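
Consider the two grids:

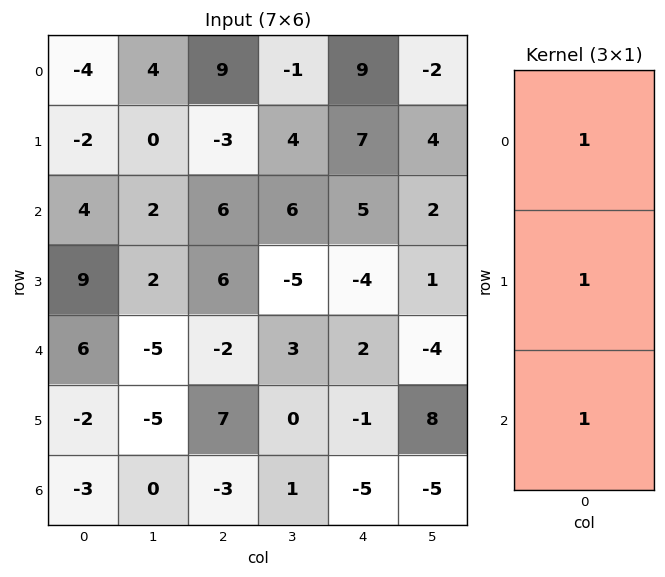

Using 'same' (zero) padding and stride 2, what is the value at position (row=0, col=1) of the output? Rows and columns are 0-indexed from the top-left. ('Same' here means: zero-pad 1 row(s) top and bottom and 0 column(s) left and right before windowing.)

The receptive field on the zero-padded input at this output position is [0 / 9 / -3]. Elementwise product with the kernel and sum: 0·1 + 9·1 + -3·1.

6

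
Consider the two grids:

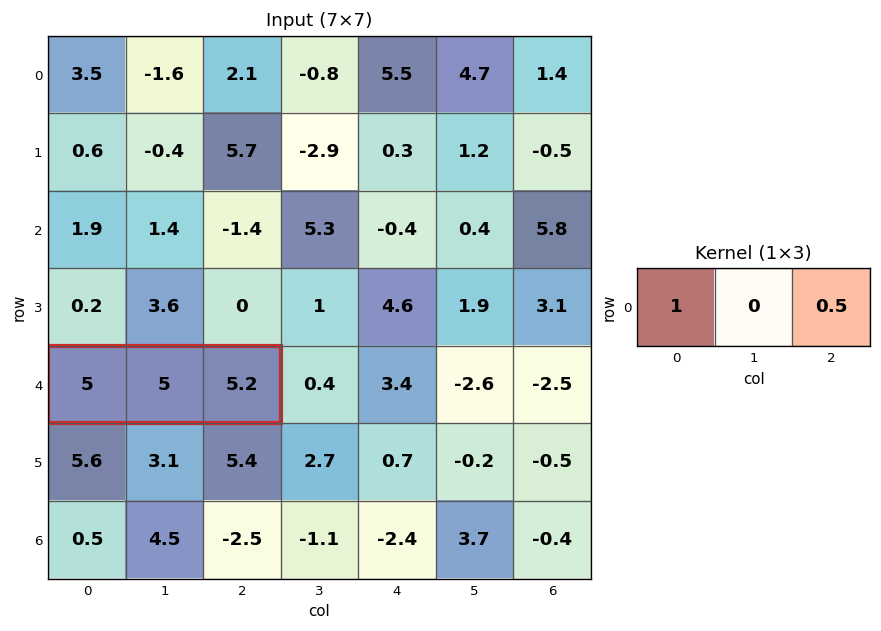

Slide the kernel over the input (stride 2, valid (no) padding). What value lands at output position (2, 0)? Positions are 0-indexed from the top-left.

7.6

The receptive field on the input at this output position is [5 5 5.2]. Elementwise product with the kernel and sum: 5·1 + 5.2·0.5.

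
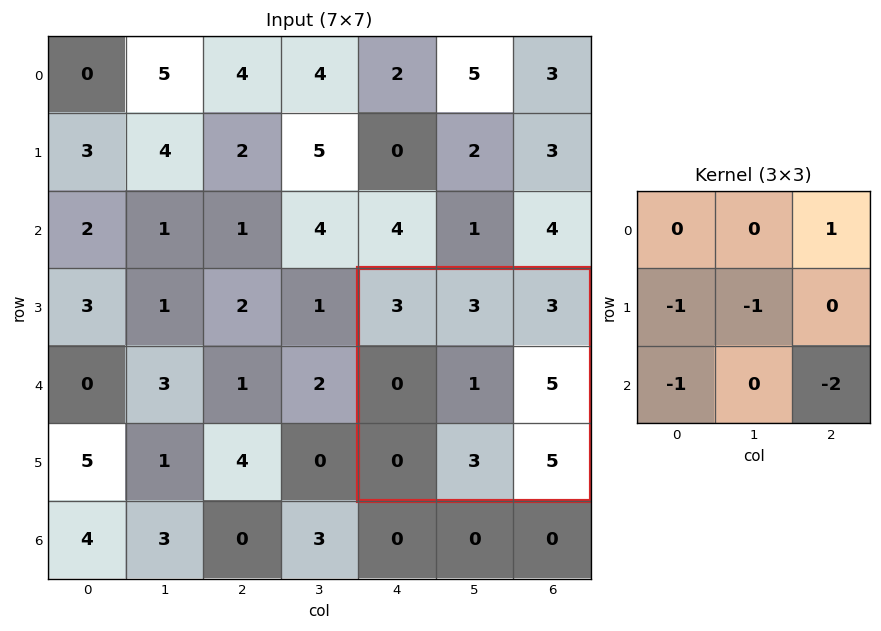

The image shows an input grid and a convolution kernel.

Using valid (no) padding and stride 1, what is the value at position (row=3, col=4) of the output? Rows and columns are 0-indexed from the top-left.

The receptive field on the input at this output position is [3 3 3 / 0 1 5 / 0 3 5]. Elementwise product with the kernel and sum: 3·1 + 0·-1 + 1·-1 + 0·-1 + 5·-2.

-8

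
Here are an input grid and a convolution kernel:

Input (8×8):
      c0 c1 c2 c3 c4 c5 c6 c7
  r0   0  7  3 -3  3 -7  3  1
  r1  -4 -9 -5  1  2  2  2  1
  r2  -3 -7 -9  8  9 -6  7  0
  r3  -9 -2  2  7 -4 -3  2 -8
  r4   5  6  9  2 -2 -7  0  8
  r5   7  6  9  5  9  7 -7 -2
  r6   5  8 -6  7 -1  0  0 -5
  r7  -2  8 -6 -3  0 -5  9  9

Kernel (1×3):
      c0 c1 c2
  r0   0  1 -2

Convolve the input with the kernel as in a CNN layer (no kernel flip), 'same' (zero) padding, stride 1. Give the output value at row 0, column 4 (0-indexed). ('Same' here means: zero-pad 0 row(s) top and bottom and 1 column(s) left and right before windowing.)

The receptive field on the zero-padded input at this output position is [-3 3 -7]. Elementwise product with the kernel and sum: 3·1 + -7·-2.

17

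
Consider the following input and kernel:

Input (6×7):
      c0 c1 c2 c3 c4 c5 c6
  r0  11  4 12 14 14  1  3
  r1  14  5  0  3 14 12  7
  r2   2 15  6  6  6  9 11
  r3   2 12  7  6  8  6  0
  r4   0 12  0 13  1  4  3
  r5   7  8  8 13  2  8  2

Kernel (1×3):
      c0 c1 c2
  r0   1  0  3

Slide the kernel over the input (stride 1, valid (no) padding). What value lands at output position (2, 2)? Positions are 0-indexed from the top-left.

The receptive field on the input at this output position is [6 6 6]. Elementwise product with the kernel and sum: 6·1 + 6·3.

24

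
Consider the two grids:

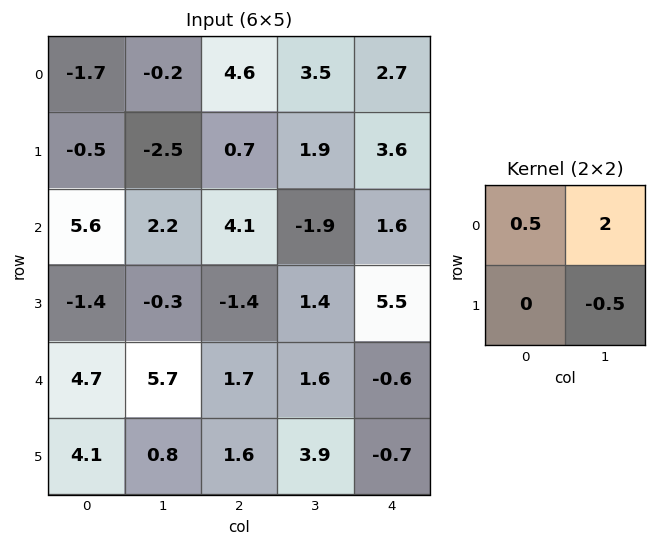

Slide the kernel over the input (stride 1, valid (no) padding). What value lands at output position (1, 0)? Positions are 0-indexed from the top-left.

-6.35

The receptive field on the input at this output position is [-0.5 -2.5 / 5.6 2.2]. Elementwise product with the kernel and sum: -0.5·0.5 + -2.5·2 + 2.2·-0.5.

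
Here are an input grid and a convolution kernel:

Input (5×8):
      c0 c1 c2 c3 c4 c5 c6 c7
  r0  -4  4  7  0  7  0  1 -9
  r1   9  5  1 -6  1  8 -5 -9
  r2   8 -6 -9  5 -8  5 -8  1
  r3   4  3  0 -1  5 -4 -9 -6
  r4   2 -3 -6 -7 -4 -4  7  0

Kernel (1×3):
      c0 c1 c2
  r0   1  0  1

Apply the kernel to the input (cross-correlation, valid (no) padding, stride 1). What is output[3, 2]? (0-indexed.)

5

The receptive field on the input at this output position is [0 -1 5]. Elementwise product with the kernel and sum: 0·1 + 5·1.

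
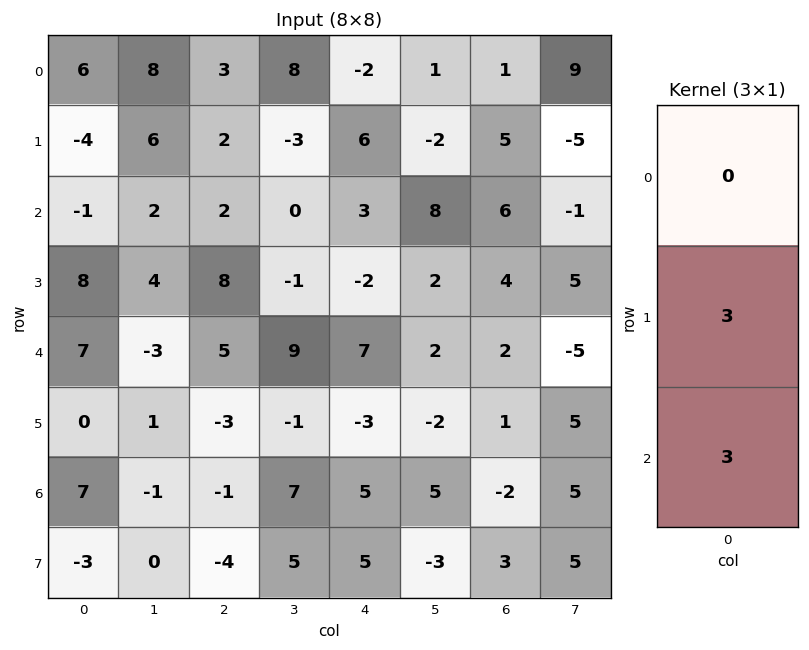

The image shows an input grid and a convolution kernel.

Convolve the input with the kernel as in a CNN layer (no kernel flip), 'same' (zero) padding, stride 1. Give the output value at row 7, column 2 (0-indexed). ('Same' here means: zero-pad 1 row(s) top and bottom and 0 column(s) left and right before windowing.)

-12

The receptive field on the zero-padded input at this output position is [-1 / -4 / 0]. Elementwise product with the kernel and sum: -4·3 + 0·3.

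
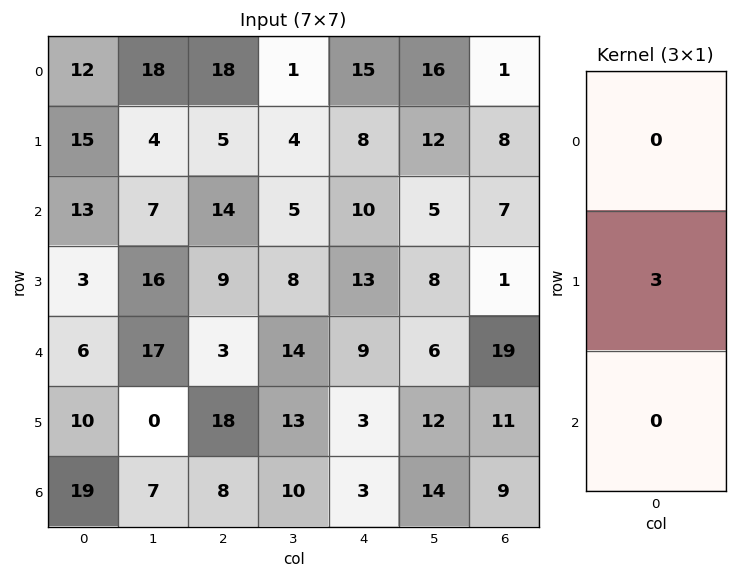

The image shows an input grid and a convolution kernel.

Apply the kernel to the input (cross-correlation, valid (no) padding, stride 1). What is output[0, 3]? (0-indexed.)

12

The receptive field on the input at this output position is [1 / 4 / 5]. Elementwise product with the kernel and sum: 4·3.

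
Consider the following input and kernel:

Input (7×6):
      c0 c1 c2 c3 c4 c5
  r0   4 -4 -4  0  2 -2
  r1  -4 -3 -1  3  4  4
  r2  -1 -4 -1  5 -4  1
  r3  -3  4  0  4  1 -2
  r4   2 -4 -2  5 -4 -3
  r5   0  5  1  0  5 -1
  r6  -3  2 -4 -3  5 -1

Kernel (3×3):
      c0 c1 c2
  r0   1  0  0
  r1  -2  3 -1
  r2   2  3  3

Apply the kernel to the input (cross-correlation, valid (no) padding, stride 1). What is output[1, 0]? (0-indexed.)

-7

The receptive field on the input at this output position is [-4 -3 -1 / -1 -4 -1 / -3 4 0]. Elementwise product with the kernel and sum: -4·1 + -1·-2 + -4·3 + -1·-1 + -3·2 + 4·3 + 0·3.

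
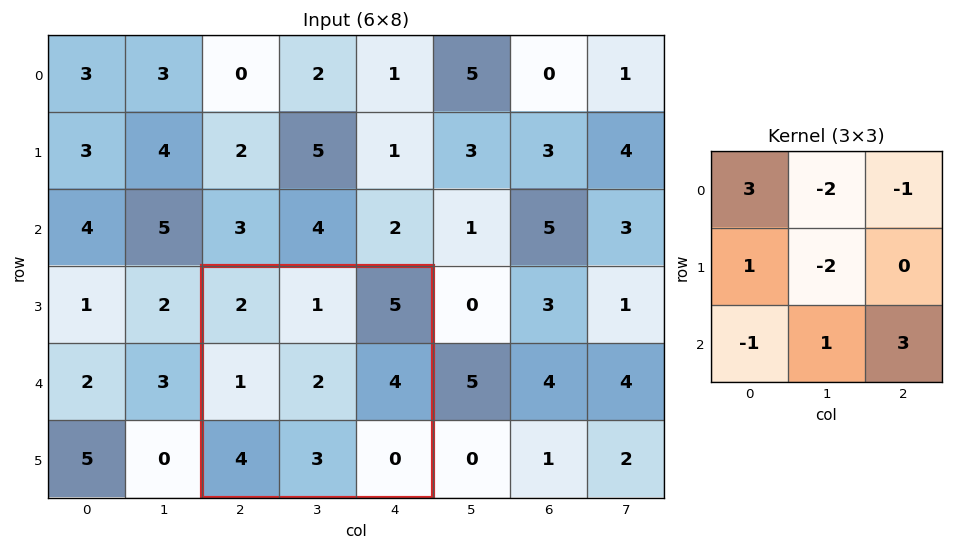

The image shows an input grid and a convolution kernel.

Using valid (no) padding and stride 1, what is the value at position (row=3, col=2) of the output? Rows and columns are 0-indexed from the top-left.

The receptive field on the input at this output position is [2 1 5 / 1 2 4 / 4 3 0]. Elementwise product with the kernel and sum: 2·3 + 1·-2 + 5·-1 + 1·1 + 2·-2 + 4·-1 + 3·1 + 0·3.

-5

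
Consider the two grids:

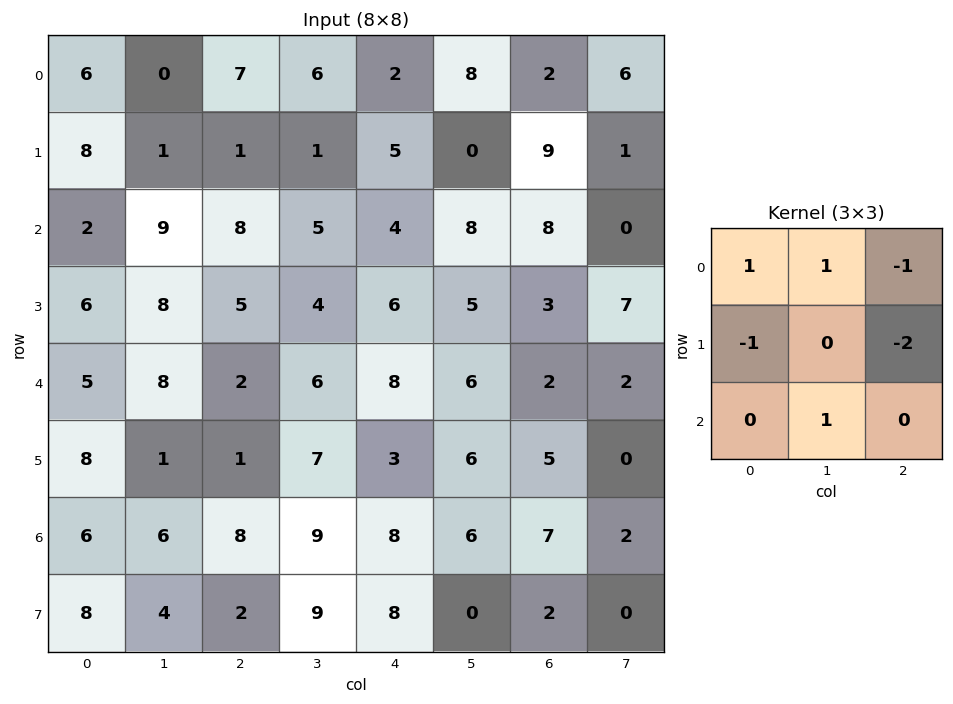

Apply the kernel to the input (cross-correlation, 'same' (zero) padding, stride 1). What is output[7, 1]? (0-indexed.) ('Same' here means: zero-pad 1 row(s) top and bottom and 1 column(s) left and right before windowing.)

The receptive field on the zero-padded input at this output position is [6 6 8 / 8 4 2 / 0 0 0]. Elementwise product with the kernel and sum: 6·1 + 6·1 + 8·-1 + 8·-1 + 2·-2 + 0·1.

-8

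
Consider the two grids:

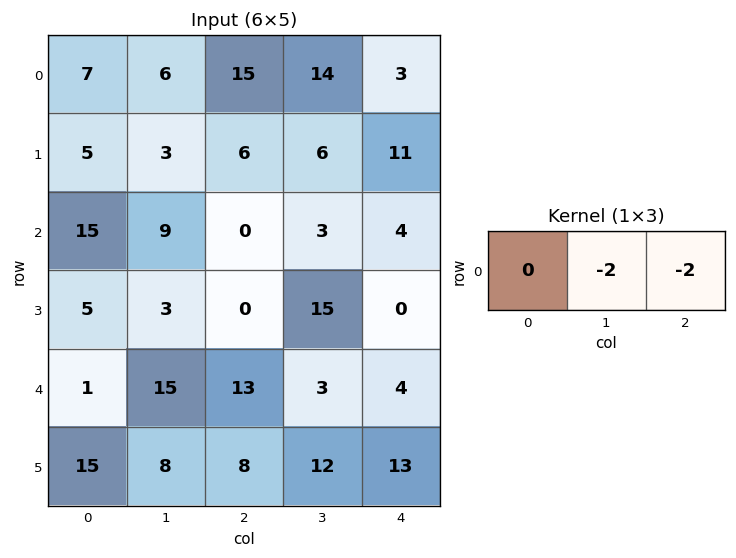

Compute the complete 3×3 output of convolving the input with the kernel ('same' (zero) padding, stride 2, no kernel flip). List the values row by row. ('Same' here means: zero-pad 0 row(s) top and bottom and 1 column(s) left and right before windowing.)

-26 -58 -6
-48 -6 -8
-32 -32 -8

Output[0,0]: The receptive field on the zero-padded input at this output position is [0 7 6]. Elementwise product with the kernel and sum: 7·-2 + 6·-2.
Output[0,1]: The receptive field on the zero-padded input at this output position is [6 15 14]. Elementwise product with the kernel and sum: 15·-2 + 14·-2.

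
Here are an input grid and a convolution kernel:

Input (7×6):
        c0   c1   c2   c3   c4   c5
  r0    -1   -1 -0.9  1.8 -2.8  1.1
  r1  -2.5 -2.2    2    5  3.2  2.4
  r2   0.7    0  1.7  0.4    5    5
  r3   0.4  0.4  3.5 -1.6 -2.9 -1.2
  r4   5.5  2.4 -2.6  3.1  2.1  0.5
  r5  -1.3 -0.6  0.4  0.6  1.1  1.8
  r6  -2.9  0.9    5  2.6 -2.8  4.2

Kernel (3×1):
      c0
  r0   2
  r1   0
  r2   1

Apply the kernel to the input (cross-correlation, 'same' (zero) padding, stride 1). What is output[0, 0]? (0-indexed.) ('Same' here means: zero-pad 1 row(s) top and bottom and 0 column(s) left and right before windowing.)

-2.5

The receptive field on the zero-padded input at this output position is [0 / -1 / -2.5]. Elementwise product with the kernel and sum: 0·2 + -2.5·1.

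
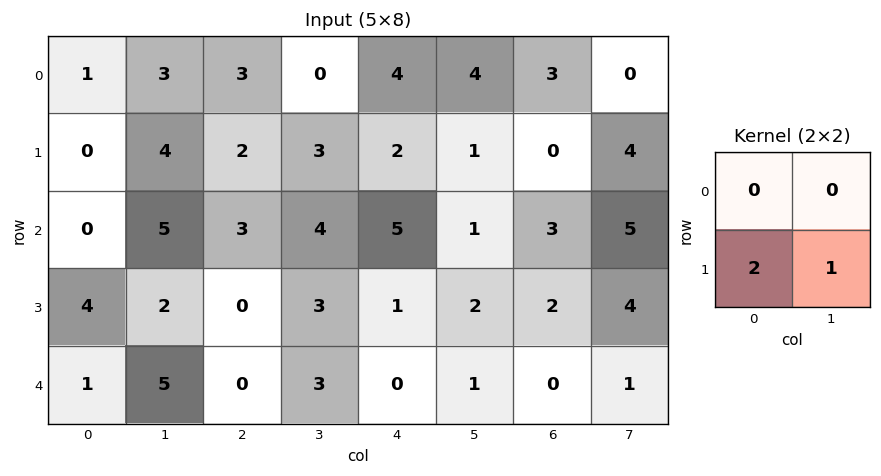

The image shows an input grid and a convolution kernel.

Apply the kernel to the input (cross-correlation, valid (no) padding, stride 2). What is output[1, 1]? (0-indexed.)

The receptive field on the input at this output position is [3 4 / 0 3]. Elementwise product with the kernel and sum: 0·2 + 3·1.

3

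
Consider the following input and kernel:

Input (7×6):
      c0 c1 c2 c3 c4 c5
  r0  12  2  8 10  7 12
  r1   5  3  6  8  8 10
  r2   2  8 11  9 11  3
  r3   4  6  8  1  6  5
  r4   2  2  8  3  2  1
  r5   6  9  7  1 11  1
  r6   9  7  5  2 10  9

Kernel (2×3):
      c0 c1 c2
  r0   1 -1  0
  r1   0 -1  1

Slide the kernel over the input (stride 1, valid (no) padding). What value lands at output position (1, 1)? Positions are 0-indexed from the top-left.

-5

The receptive field on the input at this output position is [3 6 8 / 8 11 9]. Elementwise product with the kernel and sum: 3·1 + 6·-1 + 11·-1 + 9·1.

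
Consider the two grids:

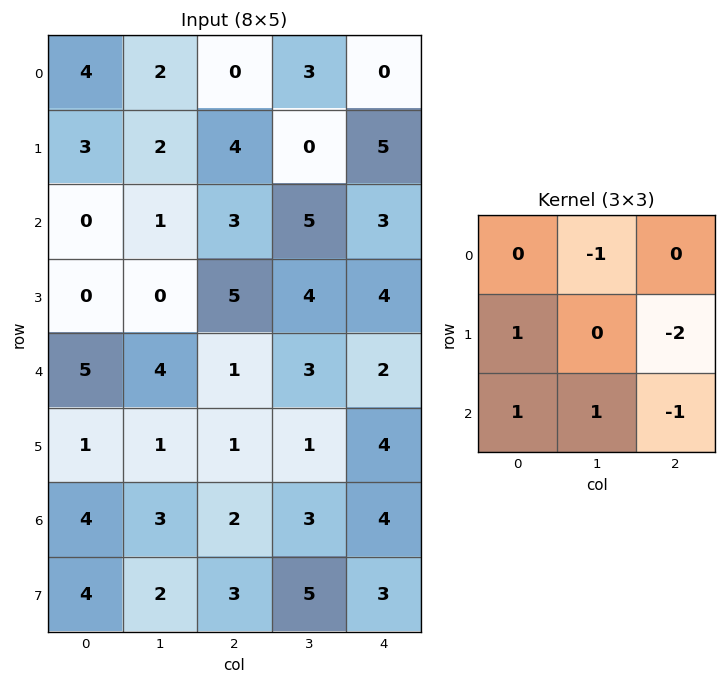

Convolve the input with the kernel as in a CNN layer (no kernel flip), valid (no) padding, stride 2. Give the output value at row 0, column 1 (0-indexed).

The receptive field on the input at this output position is [0 3 0 / 4 0 5 / 3 5 3]. Elementwise product with the kernel and sum: 3·-1 + 4·1 + 5·-2 + 3·1 + 5·1 + 3·-1.

-4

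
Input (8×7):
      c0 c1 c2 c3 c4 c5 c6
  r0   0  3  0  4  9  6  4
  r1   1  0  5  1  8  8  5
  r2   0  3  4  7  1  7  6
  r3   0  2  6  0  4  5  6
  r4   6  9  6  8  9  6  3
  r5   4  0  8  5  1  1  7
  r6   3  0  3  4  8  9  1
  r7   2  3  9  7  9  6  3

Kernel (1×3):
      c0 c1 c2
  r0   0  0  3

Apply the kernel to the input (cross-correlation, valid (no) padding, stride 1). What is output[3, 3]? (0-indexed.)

The receptive field on the input at this output position is [0 4 5]. Elementwise product with the kernel and sum: 5·3.

15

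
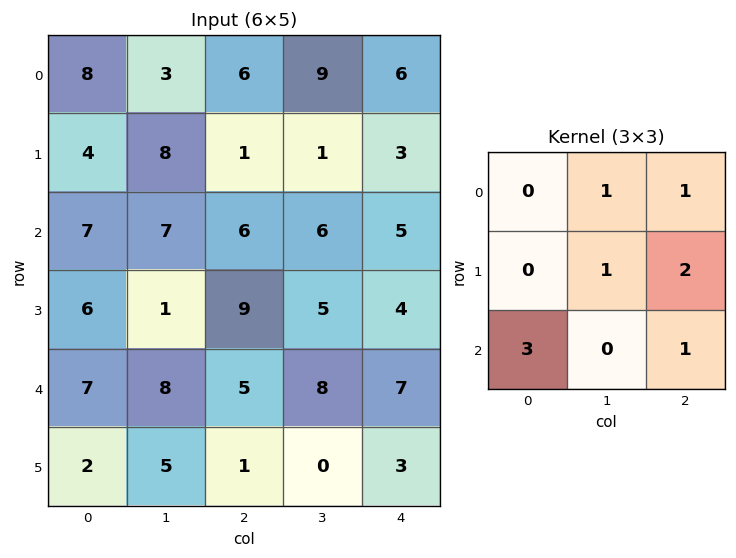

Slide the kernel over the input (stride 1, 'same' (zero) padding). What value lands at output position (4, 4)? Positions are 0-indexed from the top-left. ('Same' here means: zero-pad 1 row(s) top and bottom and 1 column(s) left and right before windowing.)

11

The receptive field on the zero-padded input at this output position is [5 4 0 / 8 7 0 / 0 3 0]. Elementwise product with the kernel and sum: 4·1 + 0·1 + 7·1 + 0·2 + 0·3 + 0·1.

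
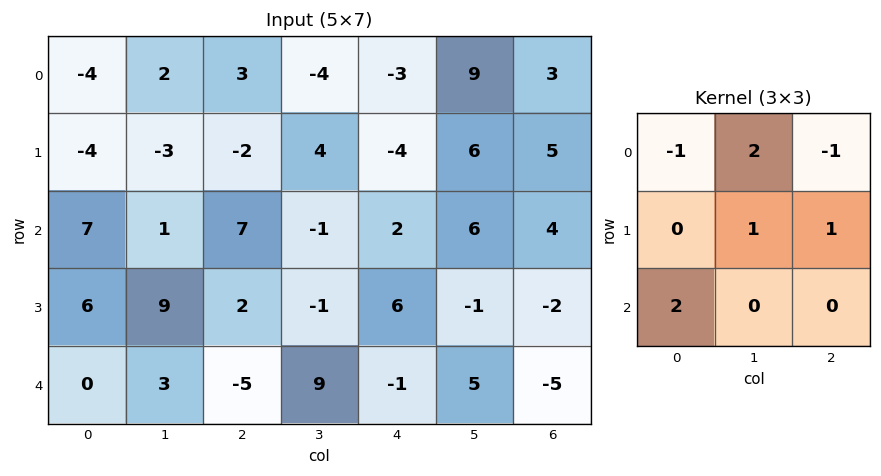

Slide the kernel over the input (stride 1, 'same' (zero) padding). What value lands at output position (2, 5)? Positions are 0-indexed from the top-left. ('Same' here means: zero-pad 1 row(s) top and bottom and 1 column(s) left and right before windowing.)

The receptive field on the zero-padded input at this output position is [-4 6 5 / 2 6 4 / 6 -1 -2]. Elementwise product with the kernel and sum: -4·-1 + 6·2 + 5·-1 + 6·1 + 4·1 + 6·2.

33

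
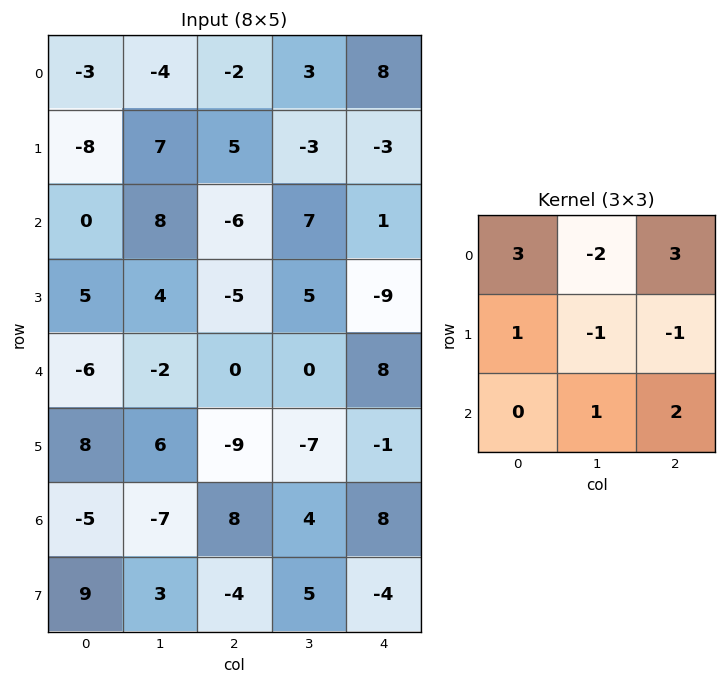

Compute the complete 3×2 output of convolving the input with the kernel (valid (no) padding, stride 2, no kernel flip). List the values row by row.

Output[0,0]: The receptive field on the input at this output position is [-3 -4 -2 / -8 7 5 / 0 8 -6]. Elementwise product with the kernel and sum: -3·3 + -4·-2 + -2·3 + -8·1 + 7·-1 + 5·-1 + 8·1 + -6·2.

-31 32
-30 -14
6 43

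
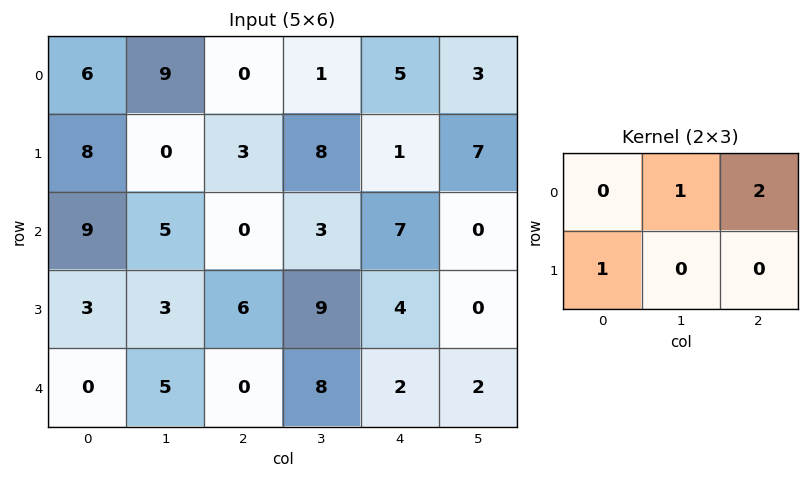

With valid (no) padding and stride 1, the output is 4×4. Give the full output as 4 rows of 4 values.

Output[0,0]: The receptive field on the input at this output position is [6 9 0 / 8 0 3]. Elementwise product with the kernel and sum: 9·1 + 0·2 + 8·1.

17 2 14 19
15 24 10 18
8 9 23 16
15 29 17 12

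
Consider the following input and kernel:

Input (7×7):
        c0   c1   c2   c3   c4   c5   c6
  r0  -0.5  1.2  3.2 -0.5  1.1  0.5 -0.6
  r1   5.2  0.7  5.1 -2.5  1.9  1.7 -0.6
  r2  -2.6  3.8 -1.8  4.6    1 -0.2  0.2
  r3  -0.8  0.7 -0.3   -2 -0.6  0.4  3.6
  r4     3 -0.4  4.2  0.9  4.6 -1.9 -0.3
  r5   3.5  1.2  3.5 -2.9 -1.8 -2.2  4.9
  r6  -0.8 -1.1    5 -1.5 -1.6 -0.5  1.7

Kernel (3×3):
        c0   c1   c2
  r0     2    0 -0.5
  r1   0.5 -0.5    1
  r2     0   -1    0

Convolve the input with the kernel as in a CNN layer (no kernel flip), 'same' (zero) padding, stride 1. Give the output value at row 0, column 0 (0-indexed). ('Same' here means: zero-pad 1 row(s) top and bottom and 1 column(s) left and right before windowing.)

The receptive field on the zero-padded input at this output position is [0 0 0 / 0 -0.5 1.2 / 0 5.2 0.7]. Elementwise product with the kernel and sum: 0·2 + 0·-0.5 + 0·0.5 + -0.5·-0.5 + 1.2·1 + 5.2·-1.

-3.75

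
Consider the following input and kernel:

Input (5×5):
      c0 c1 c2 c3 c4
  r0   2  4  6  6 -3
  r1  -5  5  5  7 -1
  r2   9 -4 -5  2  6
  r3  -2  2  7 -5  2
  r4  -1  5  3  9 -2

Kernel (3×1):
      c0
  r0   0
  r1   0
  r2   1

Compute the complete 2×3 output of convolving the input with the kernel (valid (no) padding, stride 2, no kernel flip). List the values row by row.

9 -5 6
-1 3 -2

Output[0,0]: The receptive field on the input at this output position is [2 / -5 / 9]. Elementwise product with the kernel and sum: 9·1.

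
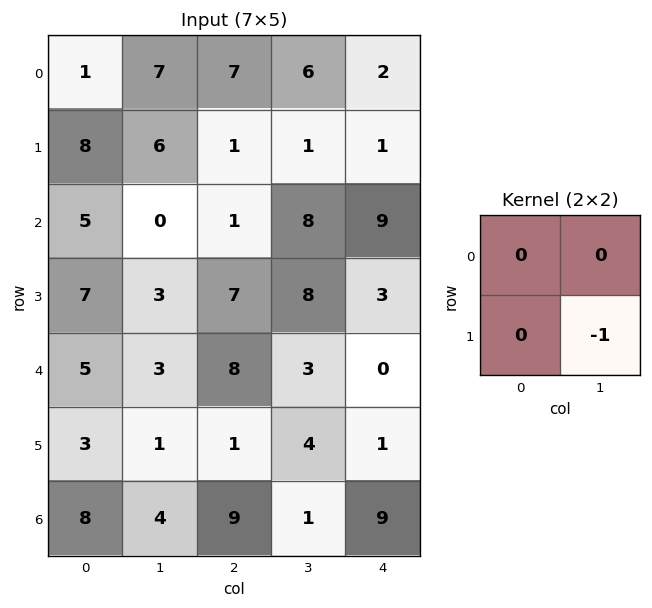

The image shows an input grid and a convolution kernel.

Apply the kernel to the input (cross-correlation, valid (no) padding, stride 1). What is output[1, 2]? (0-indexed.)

The receptive field on the input at this output position is [1 1 / 1 8]. Elementwise product with the kernel and sum: 8·-1.

-8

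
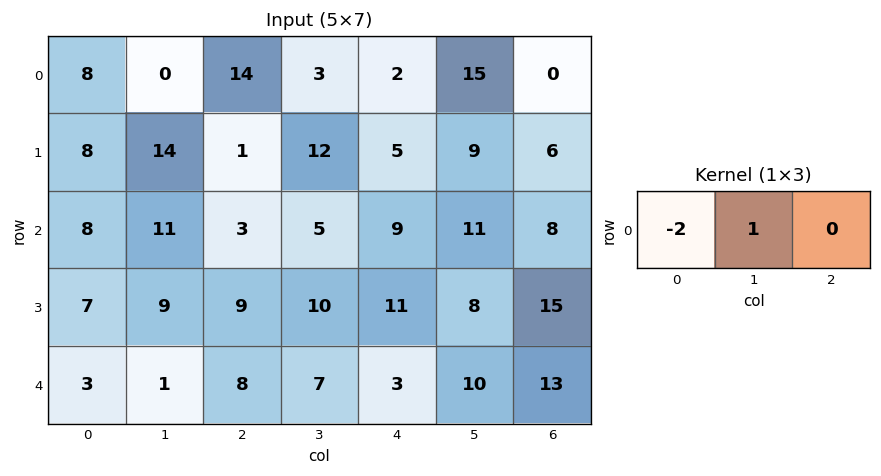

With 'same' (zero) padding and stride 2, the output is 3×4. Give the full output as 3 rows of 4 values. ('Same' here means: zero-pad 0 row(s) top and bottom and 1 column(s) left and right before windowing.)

Output[0,0]: The receptive field on the zero-padded input at this output position is [0 8 0]. Elementwise product with the kernel and sum: 0·-2 + 8·1.
Output[0,1]: The receptive field on the zero-padded input at this output position is [0 14 3]. Elementwise product with the kernel and sum: 0·-2 + 14·1.

8 14 -4 -30
8 -19 -1 -14
3 6 -11 -7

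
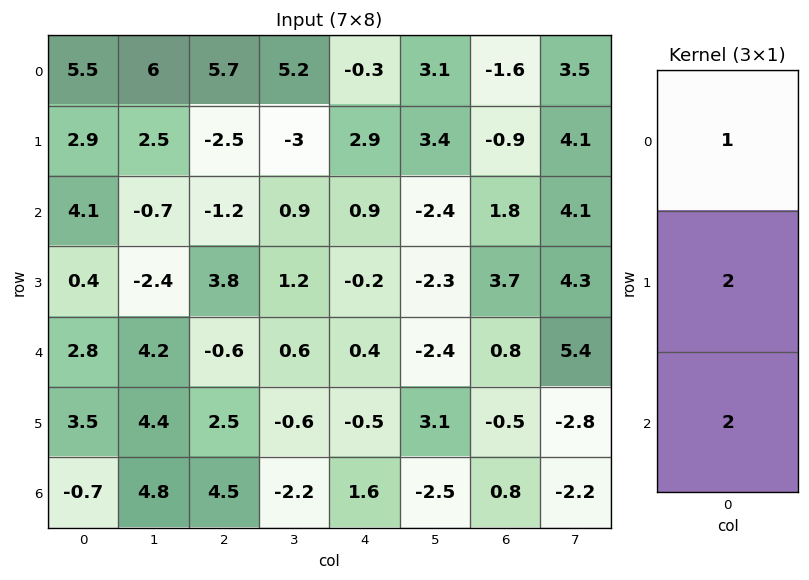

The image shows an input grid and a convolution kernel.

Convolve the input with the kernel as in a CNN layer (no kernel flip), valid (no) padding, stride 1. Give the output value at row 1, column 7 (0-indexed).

20.9

The receptive field on the input at this output position is [4.1 / 4.1 / 4.3]. Elementwise product with the kernel and sum: 4.1·1 + 4.1·2 + 4.3·2.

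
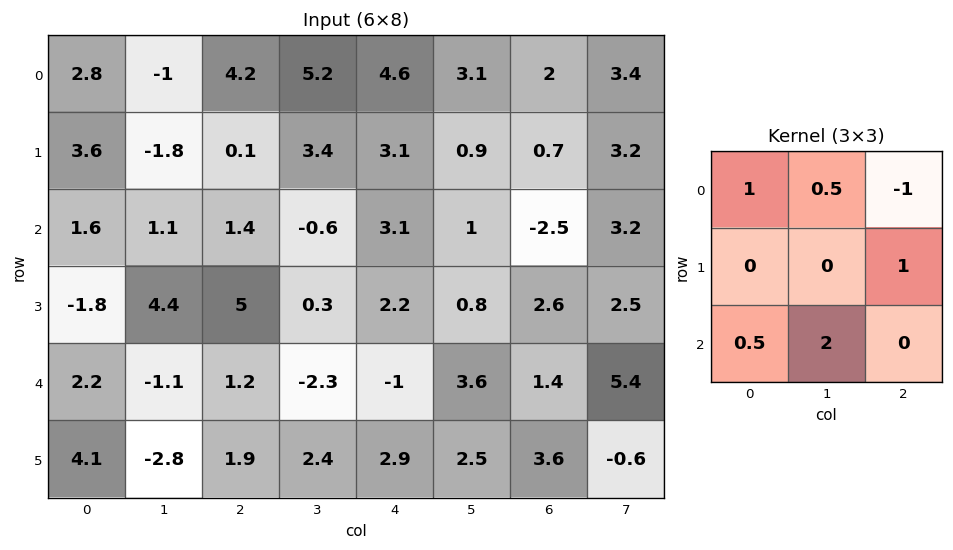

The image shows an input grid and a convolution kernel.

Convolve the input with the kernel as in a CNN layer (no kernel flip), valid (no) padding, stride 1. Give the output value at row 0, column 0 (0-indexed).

1.2

The receptive field on the input at this output position is [2.8 -1 4.2 / 3.6 -1.8 0.1 / 1.6 1.1 1.4]. Elementwise product with the kernel and sum: 2.8·1 + -1·0.5 + 4.2·-1 + 0.1·1 + 1.6·0.5 + 1.1·2.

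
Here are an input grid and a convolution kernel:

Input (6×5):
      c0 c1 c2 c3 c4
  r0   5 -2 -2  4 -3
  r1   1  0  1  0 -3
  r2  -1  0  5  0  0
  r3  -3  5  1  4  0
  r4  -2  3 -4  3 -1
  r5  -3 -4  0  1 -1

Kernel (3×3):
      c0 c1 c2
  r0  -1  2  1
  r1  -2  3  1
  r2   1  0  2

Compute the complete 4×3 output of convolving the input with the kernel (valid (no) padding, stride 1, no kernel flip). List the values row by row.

-3 5 7
6 30 -13
18 16 -1
20 -16 21

Output[0,0]: The receptive field on the input at this output position is [5 -2 -2 / 1 0 1 / -1 0 5]. Elementwise product with the kernel and sum: 5·-1 + -2·2 + -2·1 + 1·-2 + 0·3 + 1·1 + -1·1 + 5·2.
Output[0,1]: The receptive field on the input at this output position is [-2 -2 4 / 0 1 0 / 0 5 0]. Elementwise product with the kernel and sum: -2·-1 + -2·2 + 4·1 + 0·-2 + 1·3 + 0·1 + 0·1 + 0·2.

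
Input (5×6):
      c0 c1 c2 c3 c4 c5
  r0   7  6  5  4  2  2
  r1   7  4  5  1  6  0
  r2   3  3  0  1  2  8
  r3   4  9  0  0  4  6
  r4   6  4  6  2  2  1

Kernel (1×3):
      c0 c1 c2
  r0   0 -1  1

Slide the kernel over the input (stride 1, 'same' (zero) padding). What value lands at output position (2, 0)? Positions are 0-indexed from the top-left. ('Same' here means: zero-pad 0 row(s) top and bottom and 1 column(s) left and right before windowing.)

0

The receptive field on the zero-padded input at this output position is [0 3 3]. Elementwise product with the kernel and sum: 3·-1 + 3·1.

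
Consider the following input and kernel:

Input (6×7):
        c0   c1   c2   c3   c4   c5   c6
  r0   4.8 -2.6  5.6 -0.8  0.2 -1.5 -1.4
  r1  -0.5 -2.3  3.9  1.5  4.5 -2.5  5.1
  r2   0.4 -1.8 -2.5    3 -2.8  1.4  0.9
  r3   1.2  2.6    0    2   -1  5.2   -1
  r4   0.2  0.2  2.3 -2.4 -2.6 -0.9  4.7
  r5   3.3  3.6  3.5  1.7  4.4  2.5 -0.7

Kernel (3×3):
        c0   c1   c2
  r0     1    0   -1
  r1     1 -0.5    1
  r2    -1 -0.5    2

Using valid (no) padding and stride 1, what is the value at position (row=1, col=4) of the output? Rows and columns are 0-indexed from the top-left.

-6.8

The receptive field on the input at this output position is [4.5 -2.5 5.1 / -2.8 1.4 0.9 / -1 5.2 -1]. Elementwise product with the kernel and sum: 4.5·1 + 5.1·-1 + -2.8·1 + 1.4·-0.5 + 0.9·1 + -1·-1 + 5.2·-0.5 + -1·2.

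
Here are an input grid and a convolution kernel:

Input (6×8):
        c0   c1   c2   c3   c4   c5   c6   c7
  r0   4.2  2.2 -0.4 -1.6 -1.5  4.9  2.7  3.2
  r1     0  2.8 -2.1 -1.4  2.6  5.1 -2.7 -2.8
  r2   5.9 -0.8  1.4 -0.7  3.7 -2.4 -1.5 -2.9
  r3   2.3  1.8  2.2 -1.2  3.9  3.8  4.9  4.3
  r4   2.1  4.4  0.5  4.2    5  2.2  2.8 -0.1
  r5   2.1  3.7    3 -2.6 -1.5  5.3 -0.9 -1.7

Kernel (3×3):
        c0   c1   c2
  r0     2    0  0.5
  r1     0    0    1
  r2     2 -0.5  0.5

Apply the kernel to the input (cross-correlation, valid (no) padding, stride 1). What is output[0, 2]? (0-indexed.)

The receptive field on the input at this output position is [-0.4 -1.6 -1.5 / -2.1 -1.4 2.6 / 1.4 -0.7 3.7]. Elementwise product with the kernel and sum: -0.4·2 + -1.5·0.5 + 2.6·1 + 1.4·2 + -0.7·-0.5 + 3.7·0.5.

6.05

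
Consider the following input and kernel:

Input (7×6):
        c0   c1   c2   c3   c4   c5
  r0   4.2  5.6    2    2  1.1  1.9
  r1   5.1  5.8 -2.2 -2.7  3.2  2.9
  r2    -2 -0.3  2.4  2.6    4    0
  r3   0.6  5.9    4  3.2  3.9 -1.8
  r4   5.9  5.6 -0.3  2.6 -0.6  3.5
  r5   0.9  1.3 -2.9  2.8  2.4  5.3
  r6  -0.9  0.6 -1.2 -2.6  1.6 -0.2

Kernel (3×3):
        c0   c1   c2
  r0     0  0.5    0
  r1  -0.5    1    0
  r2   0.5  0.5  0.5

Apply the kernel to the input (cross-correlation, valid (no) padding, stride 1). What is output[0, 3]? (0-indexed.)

8.4

The receptive field on the input at this output position is [2 1.1 1.9 / -2.7 3.2 2.9 / 2.6 4 0]. Elementwise product with the kernel and sum: 1.1·0.5 + -2.7·-0.5 + 3.2·1 + 2.6·0.5 + 4·0.5 + 0·0.5.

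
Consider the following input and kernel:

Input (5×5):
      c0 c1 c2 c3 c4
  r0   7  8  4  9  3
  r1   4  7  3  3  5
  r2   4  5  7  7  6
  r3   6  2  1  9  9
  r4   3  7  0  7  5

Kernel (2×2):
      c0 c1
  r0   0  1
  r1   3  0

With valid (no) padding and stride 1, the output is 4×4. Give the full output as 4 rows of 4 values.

Output[0,0]: The receptive field on the input at this output position is [7 8 / 4 7]. Elementwise product with the kernel and sum: 8·1 + 4·3.
Output[0,1]: The receptive field on the input at this output position is [8 4 / 7 3]. Elementwise product with the kernel and sum: 4·1 + 7·3.

20 25 18 12
19 18 24 26
23 13 10 33
11 22 9 30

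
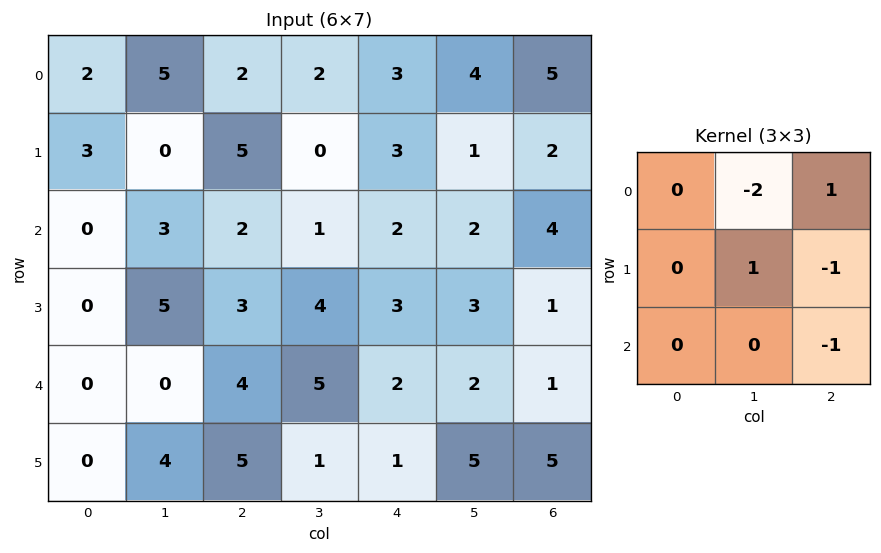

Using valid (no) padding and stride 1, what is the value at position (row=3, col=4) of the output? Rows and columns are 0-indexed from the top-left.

-9

The receptive field on the input at this output position is [3 3 1 / 2 2 1 / 1 5 5]. Elementwise product with the kernel and sum: 3·-2 + 1·1 + 2·1 + 1·-1 + 5·-1.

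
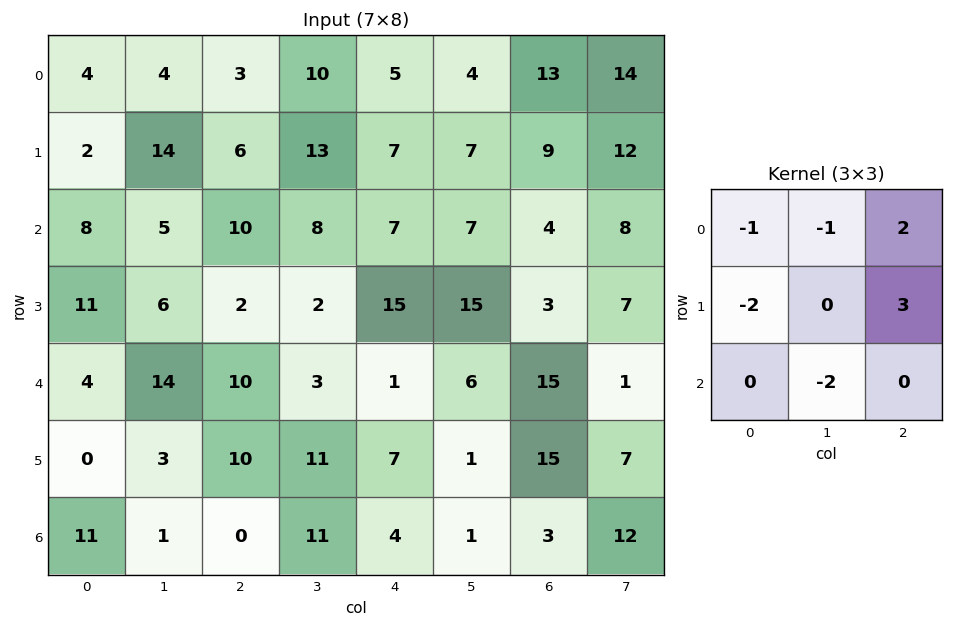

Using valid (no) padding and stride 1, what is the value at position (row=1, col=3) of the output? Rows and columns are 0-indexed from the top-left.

-31

The receptive field on the input at this output position is [13 7 7 / 8 7 7 / 2 15 15]. Elementwise product with the kernel and sum: 13·-1 + 7·-1 + 7·2 + 8·-2 + 7·3 + 15·-2.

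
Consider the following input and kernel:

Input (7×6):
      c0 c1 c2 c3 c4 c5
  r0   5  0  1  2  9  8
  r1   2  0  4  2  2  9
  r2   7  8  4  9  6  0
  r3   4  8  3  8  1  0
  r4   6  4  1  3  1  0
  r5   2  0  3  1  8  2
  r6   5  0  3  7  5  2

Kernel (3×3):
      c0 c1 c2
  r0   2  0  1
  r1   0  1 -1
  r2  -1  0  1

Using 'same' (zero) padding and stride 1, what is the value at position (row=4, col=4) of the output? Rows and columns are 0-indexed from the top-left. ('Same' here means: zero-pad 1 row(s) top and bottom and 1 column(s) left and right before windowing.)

18

The receptive field on the zero-padded input at this output position is [8 1 0 / 3 1 0 / 1 8 2]. Elementwise product with the kernel and sum: 8·2 + 0·1 + 1·1 + 0·-1 + 1·-1 + 2·1.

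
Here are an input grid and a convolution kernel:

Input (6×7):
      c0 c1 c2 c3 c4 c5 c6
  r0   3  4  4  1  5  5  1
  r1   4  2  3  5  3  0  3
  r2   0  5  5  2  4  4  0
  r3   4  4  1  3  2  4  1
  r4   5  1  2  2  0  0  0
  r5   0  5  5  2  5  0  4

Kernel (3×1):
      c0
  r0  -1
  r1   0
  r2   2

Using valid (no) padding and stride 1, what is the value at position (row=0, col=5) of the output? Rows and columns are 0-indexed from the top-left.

The receptive field on the input at this output position is [5 / 0 / 4]. Elementwise product with the kernel and sum: 5·-1 + 4·2.

3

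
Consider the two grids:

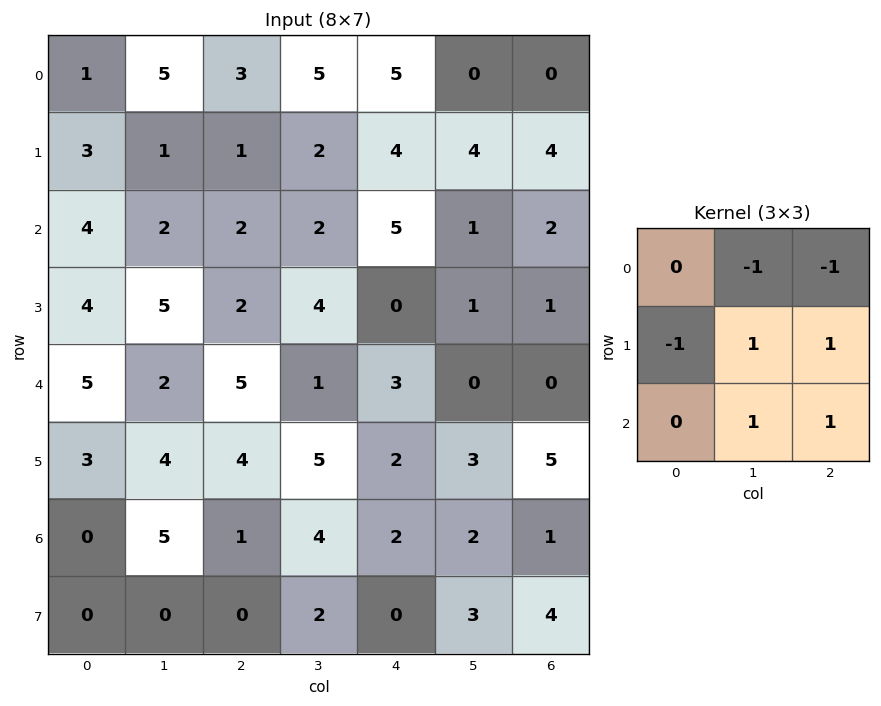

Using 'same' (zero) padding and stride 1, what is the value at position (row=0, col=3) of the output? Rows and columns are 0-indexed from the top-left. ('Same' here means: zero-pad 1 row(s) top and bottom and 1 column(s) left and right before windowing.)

13

The receptive field on the zero-padded input at this output position is [0 0 0 / 3 5 5 / 1 2 4]. Elementwise product with the kernel and sum: 0·-1 + 0·-1 + 3·-1 + 5·1 + 5·1 + 2·1 + 4·1.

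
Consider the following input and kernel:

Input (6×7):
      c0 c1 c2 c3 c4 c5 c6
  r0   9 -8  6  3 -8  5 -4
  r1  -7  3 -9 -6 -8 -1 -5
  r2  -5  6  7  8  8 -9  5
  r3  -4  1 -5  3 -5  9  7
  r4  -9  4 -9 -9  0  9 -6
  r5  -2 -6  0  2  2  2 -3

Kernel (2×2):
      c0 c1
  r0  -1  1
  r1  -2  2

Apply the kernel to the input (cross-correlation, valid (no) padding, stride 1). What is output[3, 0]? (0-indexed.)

31

The receptive field on the input at this output position is [-4 1 / -9 4]. Elementwise product with the kernel and sum: -4·-1 + 1·1 + -9·-2 + 4·2.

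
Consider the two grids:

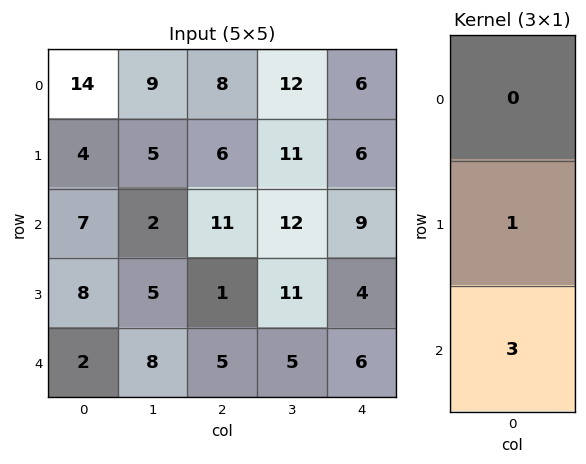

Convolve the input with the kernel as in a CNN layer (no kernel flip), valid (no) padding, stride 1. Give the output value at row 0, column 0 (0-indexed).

25

The receptive field on the input at this output position is [14 / 4 / 7]. Elementwise product with the kernel and sum: 4·1 + 7·3.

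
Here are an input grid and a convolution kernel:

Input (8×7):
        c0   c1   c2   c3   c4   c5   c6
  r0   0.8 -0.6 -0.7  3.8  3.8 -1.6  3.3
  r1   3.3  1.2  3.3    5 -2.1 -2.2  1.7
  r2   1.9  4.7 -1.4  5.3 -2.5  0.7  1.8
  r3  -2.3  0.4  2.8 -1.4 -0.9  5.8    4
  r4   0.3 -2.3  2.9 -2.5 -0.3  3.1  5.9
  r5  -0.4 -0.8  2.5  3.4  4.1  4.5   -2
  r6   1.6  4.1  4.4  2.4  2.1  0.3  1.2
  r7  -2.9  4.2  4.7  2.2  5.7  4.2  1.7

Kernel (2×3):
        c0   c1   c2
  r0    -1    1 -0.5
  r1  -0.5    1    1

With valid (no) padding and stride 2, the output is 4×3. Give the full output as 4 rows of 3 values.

1.8 3.85 -6.5
7.85 4.25 12.55
-2.15 1 0.9
10.65 2.5 0.65

Output[0,0]: The receptive field on the input at this output position is [0.8 -0.6 -0.7 / 3.3 1.2 3.3]. Elementwise product with the kernel and sum: 0.8·-1 + -0.6·1 + -0.7·-0.5 + 3.3·-0.5 + 1.2·1 + 3.3·1.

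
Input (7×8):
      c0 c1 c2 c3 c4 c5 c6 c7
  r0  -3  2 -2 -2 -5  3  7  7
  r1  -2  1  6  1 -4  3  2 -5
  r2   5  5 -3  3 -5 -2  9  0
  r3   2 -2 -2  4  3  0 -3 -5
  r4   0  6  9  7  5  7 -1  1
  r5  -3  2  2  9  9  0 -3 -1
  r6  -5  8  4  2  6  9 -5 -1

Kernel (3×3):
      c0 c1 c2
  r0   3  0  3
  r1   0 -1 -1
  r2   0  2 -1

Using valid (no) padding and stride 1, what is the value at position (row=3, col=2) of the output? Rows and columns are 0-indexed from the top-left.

0

The receptive field on the input at this output position is [-2 4 3 / 9 7 5 / 2 9 9]. Elementwise product with the kernel and sum: -2·3 + 3·3 + 7·-1 + 5·-1 + 9·2 + 9·-1.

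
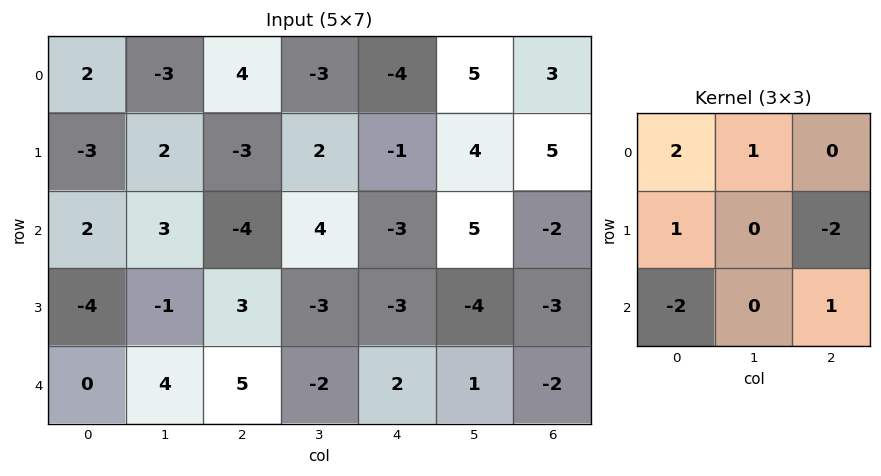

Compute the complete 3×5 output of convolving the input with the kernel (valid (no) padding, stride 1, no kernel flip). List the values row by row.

Output[0,0]: The receptive field on the input at this output position is [2 -3 4 / -3 2 -3 / 2 3 -4]. Elementwise product with the kernel and sum: 2·2 + -3·1 + -3·1 + -3·-2 + 2·-2 + -4·1.

-4 -6 9 -19 -10
17 -5 -11 -1 6
2 -3 -3 15 -4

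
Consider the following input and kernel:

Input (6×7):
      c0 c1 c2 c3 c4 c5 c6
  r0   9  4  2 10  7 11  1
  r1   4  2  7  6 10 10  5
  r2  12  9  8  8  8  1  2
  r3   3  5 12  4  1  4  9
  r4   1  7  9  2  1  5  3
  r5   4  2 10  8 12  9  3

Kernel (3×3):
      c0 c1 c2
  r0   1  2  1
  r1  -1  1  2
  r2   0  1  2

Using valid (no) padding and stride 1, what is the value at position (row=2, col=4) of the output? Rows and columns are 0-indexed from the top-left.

The receptive field on the input at this output position is [8 1 2 / 1 4 9 / 1 5 3]. Elementwise product with the kernel and sum: 8·1 + 1·2 + 2·1 + 1·-1 + 4·1 + 9·2 + 5·1 + 3·2.

44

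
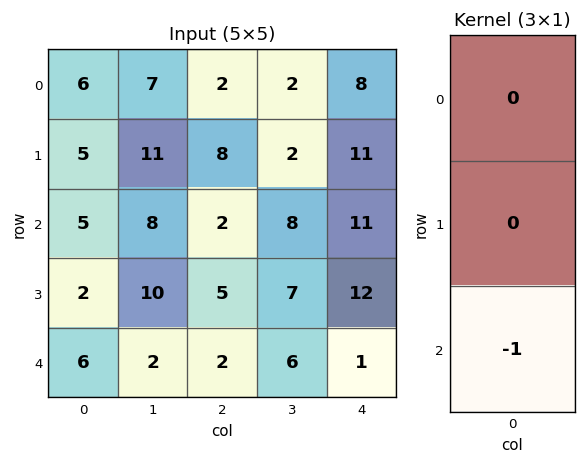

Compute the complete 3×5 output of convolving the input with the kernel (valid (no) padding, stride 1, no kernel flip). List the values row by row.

-5 -8 -2 -8 -11
-2 -10 -5 -7 -12
-6 -2 -2 -6 -1

Output[0,0]: The receptive field on the input at this output position is [6 / 5 / 5]. Elementwise product with the kernel and sum: 5·-1.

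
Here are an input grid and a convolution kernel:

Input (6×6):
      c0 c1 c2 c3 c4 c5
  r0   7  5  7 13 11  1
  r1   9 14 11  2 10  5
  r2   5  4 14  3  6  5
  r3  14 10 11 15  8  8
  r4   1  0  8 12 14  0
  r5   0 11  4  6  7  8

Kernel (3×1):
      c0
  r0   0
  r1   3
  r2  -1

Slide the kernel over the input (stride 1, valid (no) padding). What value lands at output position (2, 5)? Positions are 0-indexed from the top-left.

The receptive field on the input at this output position is [5 / 8 / 0]. Elementwise product with the kernel and sum: 8·3 + 0·-1.

24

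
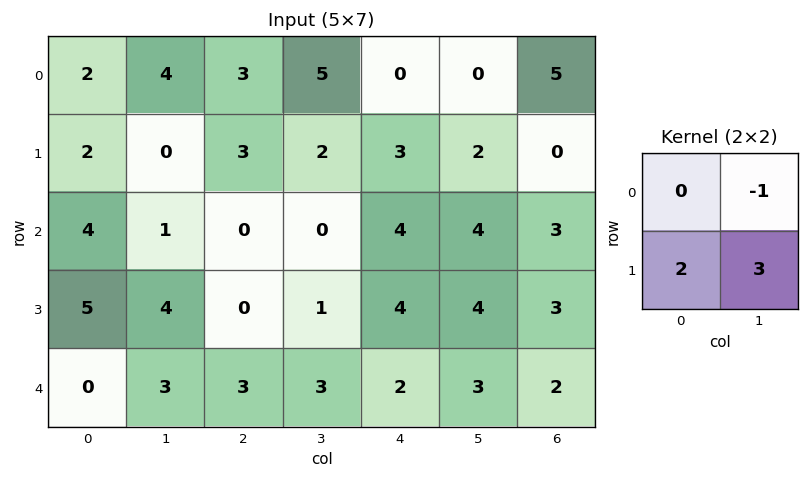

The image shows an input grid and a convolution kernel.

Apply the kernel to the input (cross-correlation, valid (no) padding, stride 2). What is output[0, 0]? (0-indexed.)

0

The receptive field on the input at this output position is [2 4 / 2 0]. Elementwise product with the kernel and sum: 4·-1 + 2·2 + 0·3.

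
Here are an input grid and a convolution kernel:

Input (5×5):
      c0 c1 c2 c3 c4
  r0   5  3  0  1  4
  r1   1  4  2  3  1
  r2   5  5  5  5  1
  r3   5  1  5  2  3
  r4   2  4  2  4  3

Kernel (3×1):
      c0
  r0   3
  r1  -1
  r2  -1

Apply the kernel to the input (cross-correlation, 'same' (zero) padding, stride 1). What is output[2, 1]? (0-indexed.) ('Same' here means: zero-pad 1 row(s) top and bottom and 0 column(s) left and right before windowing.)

6

The receptive field on the zero-padded input at this output position is [4 / 5 / 1]. Elementwise product with the kernel and sum: 4·3 + 5·-1 + 1·-1.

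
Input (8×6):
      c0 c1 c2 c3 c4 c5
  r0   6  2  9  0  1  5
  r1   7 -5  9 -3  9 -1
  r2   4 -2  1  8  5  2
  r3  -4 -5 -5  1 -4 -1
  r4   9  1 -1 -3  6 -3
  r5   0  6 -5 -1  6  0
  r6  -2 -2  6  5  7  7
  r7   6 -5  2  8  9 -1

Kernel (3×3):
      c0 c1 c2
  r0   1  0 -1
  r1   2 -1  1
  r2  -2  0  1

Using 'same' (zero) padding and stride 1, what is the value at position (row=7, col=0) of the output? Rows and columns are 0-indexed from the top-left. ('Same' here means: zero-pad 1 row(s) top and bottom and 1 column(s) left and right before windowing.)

The receptive field on the zero-padded input at this output position is [0 -2 -2 / 0 6 -5 / 0 0 0]. Elementwise product with the kernel and sum: 0·1 + -2·-1 + 0·2 + 6·-1 + -5·1 + 0·-2 + 0·1.

-9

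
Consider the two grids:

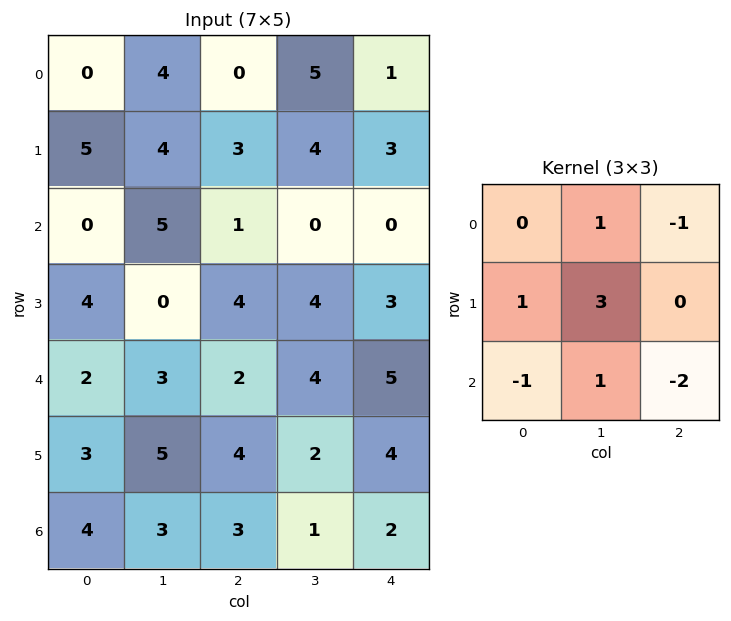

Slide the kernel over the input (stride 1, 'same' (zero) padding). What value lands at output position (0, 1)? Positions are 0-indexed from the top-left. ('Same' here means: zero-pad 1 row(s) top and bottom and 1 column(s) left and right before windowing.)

The receptive field on the zero-padded input at this output position is [0 0 0 / 0 4 0 / 5 4 3]. Elementwise product with the kernel and sum: 0·1 + 0·-1 + 0·1 + 4·3 + 5·-1 + 4·1 + 3·-2.

5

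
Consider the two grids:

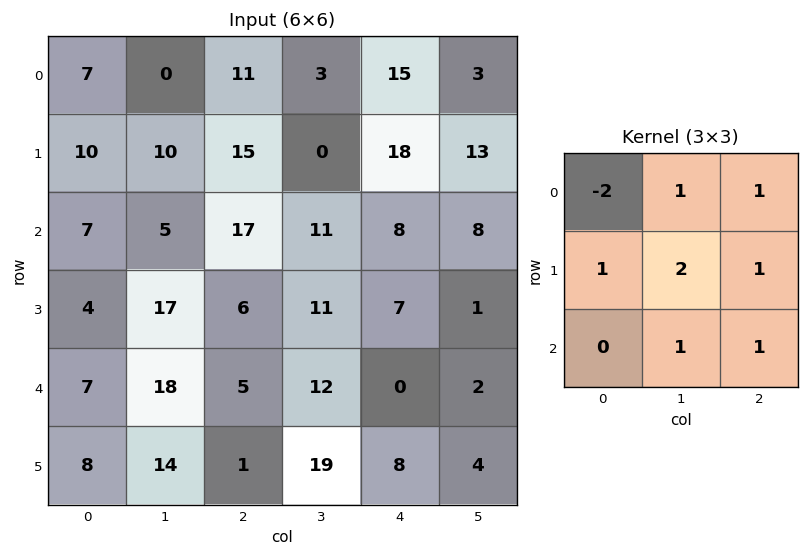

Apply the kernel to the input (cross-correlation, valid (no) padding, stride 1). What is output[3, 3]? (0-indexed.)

The receptive field on the input at this output position is [11 7 1 / 12 0 2 / 19 8 4]. Elementwise product with the kernel and sum: 11·-2 + 7·1 + 1·1 + 12·1 + 0·2 + 2·1 + 8·1 + 4·1.

12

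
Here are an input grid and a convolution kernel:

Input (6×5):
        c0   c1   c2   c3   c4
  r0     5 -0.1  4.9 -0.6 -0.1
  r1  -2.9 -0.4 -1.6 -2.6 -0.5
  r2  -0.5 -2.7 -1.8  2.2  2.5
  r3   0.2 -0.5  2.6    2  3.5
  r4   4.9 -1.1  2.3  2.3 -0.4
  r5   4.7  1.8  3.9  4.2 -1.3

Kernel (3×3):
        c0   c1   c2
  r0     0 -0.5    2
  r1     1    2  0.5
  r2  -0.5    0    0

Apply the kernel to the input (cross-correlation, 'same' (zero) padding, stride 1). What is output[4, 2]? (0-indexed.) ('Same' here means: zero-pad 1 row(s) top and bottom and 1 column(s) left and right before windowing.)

6.45

The receptive field on the zero-padded input at this output position is [-0.5 2.6 2 / -1.1 2.3 2.3 / 1.8 3.9 4.2]. Elementwise product with the kernel and sum: 2.6·-0.5 + 2·2 + -1.1·1 + 2.3·2 + 2.3·0.5 + 1.8·-0.5.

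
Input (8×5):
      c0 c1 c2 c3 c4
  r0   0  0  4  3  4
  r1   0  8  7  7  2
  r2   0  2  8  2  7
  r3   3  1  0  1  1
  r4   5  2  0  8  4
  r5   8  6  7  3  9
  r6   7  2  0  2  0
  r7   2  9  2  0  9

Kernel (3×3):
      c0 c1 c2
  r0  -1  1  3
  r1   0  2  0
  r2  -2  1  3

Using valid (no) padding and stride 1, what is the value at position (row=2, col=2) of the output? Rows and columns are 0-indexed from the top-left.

37

The receptive field on the input at this output position is [8 2 7 / 0 1 1 / 0 8 4]. Elementwise product with the kernel and sum: 8·-1 + 2·1 + 7·3 + 1·2 + 0·-2 + 8·1 + 4·3.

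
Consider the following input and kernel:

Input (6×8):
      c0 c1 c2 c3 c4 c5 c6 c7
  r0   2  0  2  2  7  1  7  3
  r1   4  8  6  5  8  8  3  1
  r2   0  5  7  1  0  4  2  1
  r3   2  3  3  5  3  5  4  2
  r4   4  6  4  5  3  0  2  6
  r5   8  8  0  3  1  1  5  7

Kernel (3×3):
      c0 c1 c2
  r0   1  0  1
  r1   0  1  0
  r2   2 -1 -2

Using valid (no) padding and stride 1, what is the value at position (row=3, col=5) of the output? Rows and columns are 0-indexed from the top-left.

-8

The receptive field on the input at this output position is [5 4 2 / 0 2 6 / 1 5 7]. Elementwise product with the kernel and sum: 5·1 + 2·1 + 2·1 + 1·2 + 5·-1 + 7·-2.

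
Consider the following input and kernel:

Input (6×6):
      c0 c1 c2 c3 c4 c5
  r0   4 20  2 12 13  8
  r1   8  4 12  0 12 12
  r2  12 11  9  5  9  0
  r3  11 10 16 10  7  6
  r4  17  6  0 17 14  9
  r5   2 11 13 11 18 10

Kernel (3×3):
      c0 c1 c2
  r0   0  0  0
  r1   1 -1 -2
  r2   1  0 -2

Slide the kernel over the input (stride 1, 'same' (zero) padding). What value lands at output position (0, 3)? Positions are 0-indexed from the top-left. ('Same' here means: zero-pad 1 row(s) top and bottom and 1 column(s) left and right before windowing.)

The receptive field on the zero-padded input at this output position is [0 0 0 / 2 12 13 / 12 0 12]. Elementwise product with the kernel and sum: 2·1 + 12·-1 + 13·-2 + 12·1 + 12·-2.

-48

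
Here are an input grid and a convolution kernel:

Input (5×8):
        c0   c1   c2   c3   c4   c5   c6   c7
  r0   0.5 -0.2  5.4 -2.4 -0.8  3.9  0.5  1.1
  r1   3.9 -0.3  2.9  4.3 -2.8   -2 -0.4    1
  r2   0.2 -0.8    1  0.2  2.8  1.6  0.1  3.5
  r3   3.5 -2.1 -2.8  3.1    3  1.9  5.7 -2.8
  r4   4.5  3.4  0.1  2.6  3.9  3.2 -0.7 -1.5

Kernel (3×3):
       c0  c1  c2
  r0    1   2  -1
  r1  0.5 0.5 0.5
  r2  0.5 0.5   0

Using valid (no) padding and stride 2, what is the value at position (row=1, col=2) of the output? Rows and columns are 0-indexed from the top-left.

14.75

The receptive field on the input at this output position is [2.8 1.6 0.1 / 3 1.9 5.7 / 3.9 3.2 -0.7]. Elementwise product with the kernel and sum: 2.8·1 + 1.6·2 + 0.1·-1 + 3·0.5 + 1.9·0.5 + 5.7·0.5 + 3.9·0.5 + 3.2·0.5.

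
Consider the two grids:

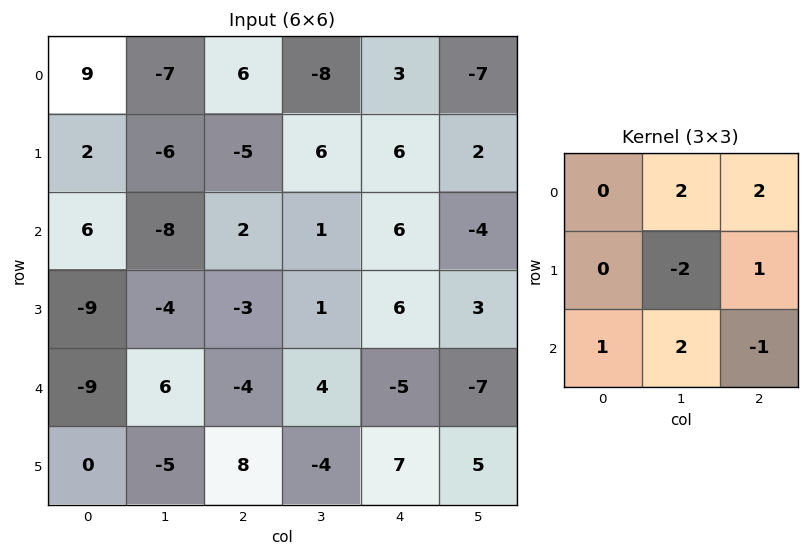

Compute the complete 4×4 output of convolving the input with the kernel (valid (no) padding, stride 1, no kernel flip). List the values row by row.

-7 7 -18 -1
-18 -12 21 10
0 7 27 -4
-48 23 -6 26

Output[0,0]: The receptive field on the input at this output position is [9 -7 6 / 2 -6 -5 / 6 -8 2]. Elementwise product with the kernel and sum: -7·2 + 6·2 + -6·-2 + -5·1 + 6·1 + -8·2 + 2·-1.
Output[0,1]: The receptive field on the input at this output position is [-7 6 -8 / -6 -5 6 / -8 2 1]. Elementwise product with the kernel and sum: 6·2 + -8·2 + -5·-2 + 6·1 + -8·1 + 2·2 + 1·-1.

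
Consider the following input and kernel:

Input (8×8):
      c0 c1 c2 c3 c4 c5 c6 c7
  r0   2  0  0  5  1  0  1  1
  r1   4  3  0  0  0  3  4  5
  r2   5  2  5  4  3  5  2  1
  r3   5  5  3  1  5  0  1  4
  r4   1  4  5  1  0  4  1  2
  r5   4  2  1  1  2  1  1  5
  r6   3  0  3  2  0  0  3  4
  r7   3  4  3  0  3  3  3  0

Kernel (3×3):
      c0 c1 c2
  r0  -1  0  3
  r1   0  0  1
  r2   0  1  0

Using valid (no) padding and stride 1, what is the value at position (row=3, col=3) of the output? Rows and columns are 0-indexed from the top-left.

5

The receptive field on the input at this output position is [1 5 0 / 1 0 4 / 1 2 1]. Elementwise product with the kernel and sum: 1·-1 + 0·3 + 4·1 + 2·1.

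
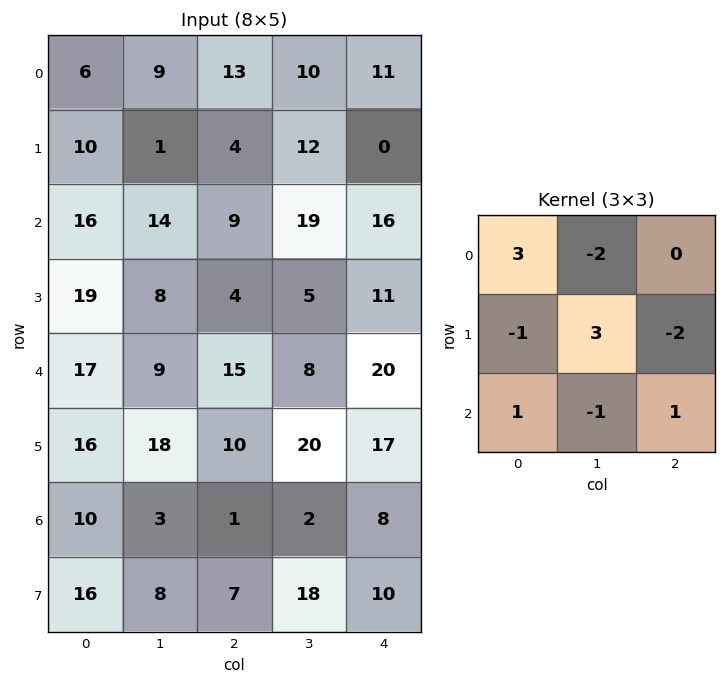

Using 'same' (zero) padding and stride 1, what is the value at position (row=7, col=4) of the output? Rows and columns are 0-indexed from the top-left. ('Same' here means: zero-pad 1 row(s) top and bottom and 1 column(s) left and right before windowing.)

2

The receptive field on the zero-padded input at this output position is [2 8 0 / 18 10 0 / 0 0 0]. Elementwise product with the kernel and sum: 2·3 + 8·-2 + 18·-1 + 10·3 + 0·-2 + 0·1 + 0·-1 + 0·1.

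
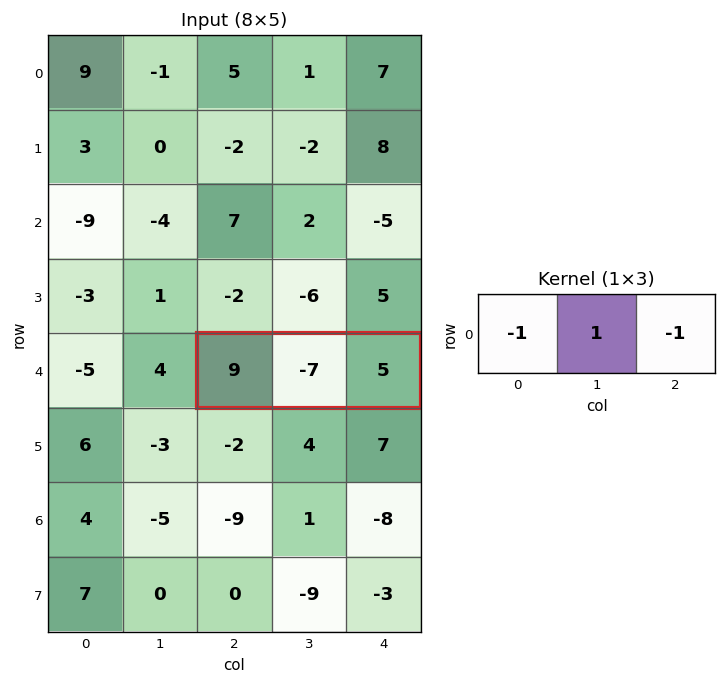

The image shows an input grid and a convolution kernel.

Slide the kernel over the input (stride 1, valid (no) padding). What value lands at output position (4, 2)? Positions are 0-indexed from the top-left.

The receptive field on the input at this output position is [9 -7 5]. Elementwise product with the kernel and sum: 9·-1 + -7·1 + 5·-1.

-21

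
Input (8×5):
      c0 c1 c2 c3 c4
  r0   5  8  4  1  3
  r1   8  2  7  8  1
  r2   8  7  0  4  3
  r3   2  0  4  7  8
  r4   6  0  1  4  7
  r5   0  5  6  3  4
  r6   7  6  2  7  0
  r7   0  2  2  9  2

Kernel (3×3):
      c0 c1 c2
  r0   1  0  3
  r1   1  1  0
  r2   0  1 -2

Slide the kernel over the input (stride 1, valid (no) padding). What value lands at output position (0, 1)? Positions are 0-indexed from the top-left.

12

The receptive field on the input at this output position is [8 4 1 / 2 7 8 / 7 0 4]. Elementwise product with the kernel and sum: 8·1 + 1·3 + 2·1 + 7·1 + 0·1 + 4·-2.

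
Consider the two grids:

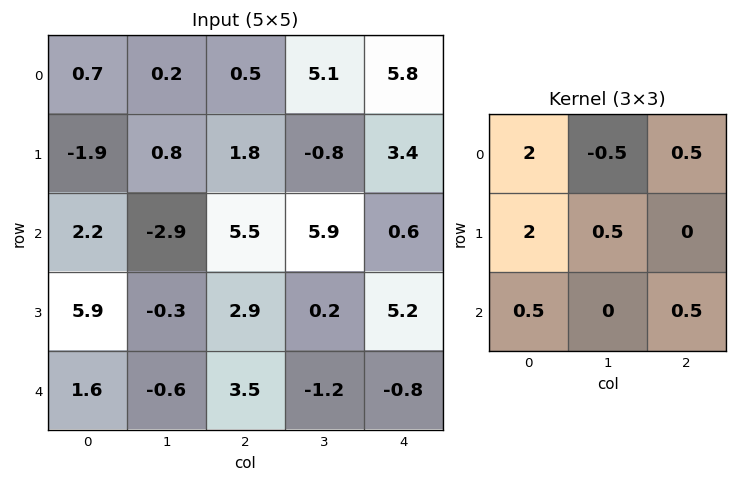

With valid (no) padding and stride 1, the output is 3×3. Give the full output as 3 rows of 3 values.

Output[0,0]: The receptive field on the input at this output position is [0.7 0.2 0.5 / -1.9 0.8 1.8 / 2.2 -2.9 5.5]. Elementwise product with the kernel and sum: 0.7·2 + 0.2·-0.5 + 0.5·0.5 + -1.9·2 + 0.8·0.5 + 2.2·0.5 + 5.5·0.5.

2 6.7 7.6
4.05 -2.8 23.7
22.8 -5.65 15.6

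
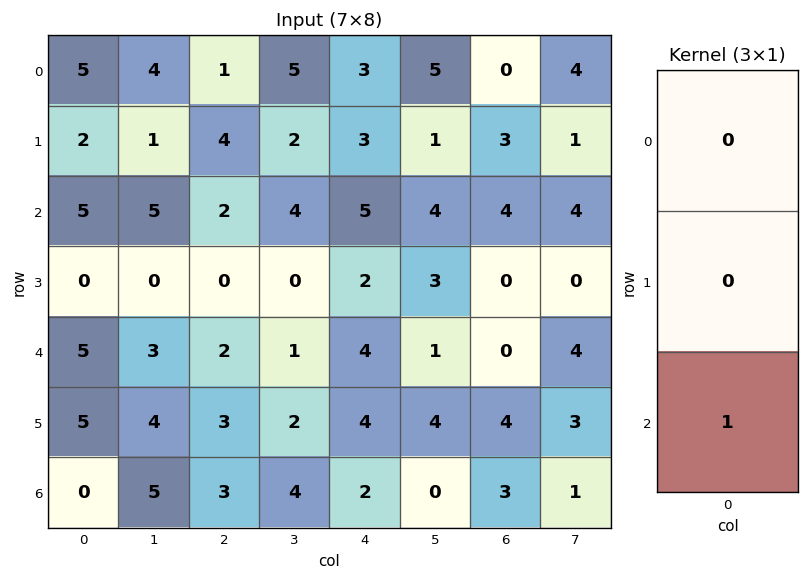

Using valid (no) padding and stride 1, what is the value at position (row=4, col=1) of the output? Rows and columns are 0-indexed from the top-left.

The receptive field on the input at this output position is [3 / 4 / 5]. Elementwise product with the kernel and sum: 5·1.

5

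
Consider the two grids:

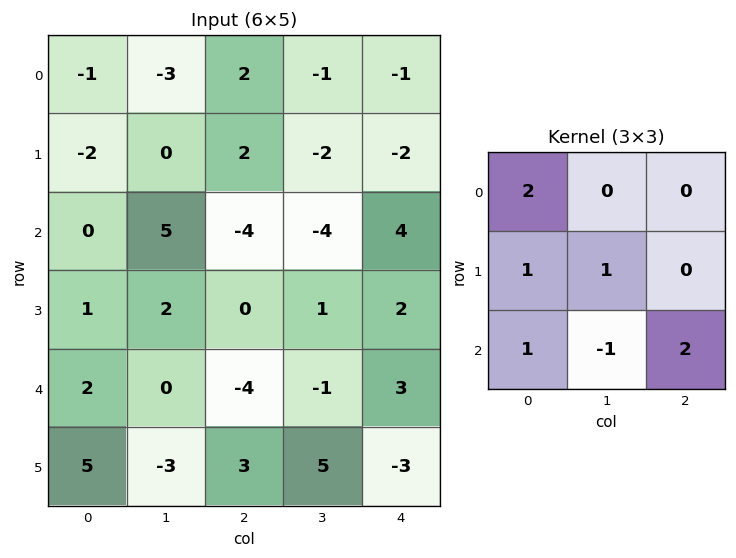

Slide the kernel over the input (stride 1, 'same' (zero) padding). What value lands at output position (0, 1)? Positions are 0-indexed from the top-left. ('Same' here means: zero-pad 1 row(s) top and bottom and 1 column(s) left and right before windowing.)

The receptive field on the zero-padded input at this output position is [0 0 0 / -1 -3 2 / -2 0 2]. Elementwise product with the kernel and sum: 0·2 + -1·1 + -3·1 + -2·1 + 0·-1 + 2·2.

-2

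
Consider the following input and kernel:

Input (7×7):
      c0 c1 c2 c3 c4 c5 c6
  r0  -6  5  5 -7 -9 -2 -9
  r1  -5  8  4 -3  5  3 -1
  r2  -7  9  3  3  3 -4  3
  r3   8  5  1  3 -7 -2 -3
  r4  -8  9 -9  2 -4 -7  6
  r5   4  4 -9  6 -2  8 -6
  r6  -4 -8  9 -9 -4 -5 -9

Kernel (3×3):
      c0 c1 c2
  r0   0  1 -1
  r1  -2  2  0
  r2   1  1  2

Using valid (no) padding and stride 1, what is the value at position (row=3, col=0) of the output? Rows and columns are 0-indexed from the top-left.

The receptive field on the input at this output position is [8 5 1 / -8 9 -9 / 4 4 -9]. Elementwise product with the kernel and sum: 5·1 + 1·-1 + -8·-2 + 9·2 + 4·1 + 4·1 + -9·2.

28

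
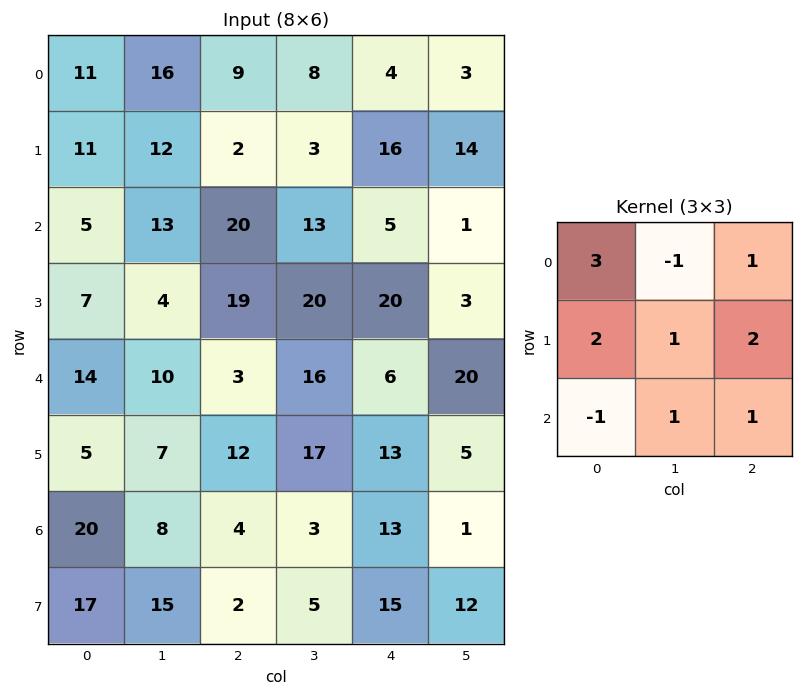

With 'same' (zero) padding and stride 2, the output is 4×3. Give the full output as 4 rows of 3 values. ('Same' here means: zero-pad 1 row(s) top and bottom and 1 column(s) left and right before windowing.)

Output[0,0]: The receptive field on the zero-padded input at this output position is [0 0 0 / 0 11 16 / 0 11 12]. Elementwise product with the kernel and sum: 0·3 + 0·-1 + 0·1 + 0·2 + 11·1 + 16·2 + 0·-1 + 11·1 + 12·1.
Output[0,1]: The receptive field on the zero-padded input at this output position is [0 0 0 / 16 9 8 / 12 2 3]. Elementwise product with the kernel and sum: 0·3 + 0·-1 + 0·1 + 16·2 + 9·1 + 8·2 + 12·-1 + 2·1 + 3·1.

66 50 53
43 144 43
43 90 122
70 44 86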